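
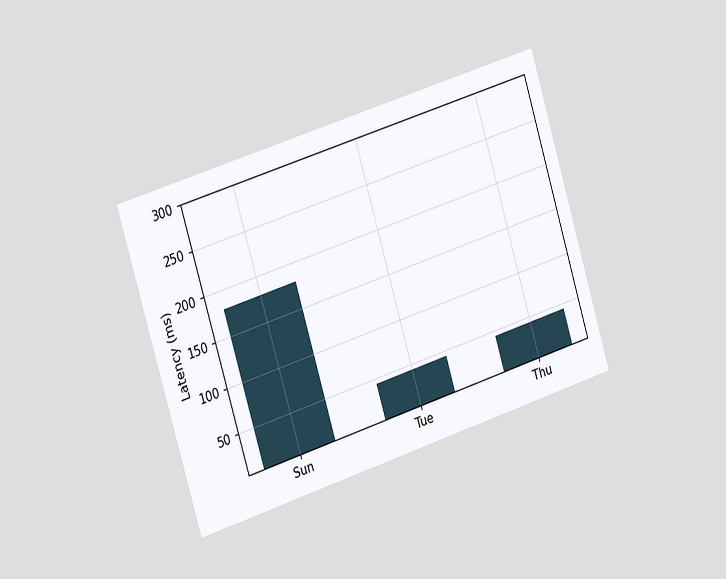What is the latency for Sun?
180ms

The chart is tilted about 17° counter-clockwise and viewed slightly from the left. Reading along the chart's y-axis, the Sun bar reaches 180ms.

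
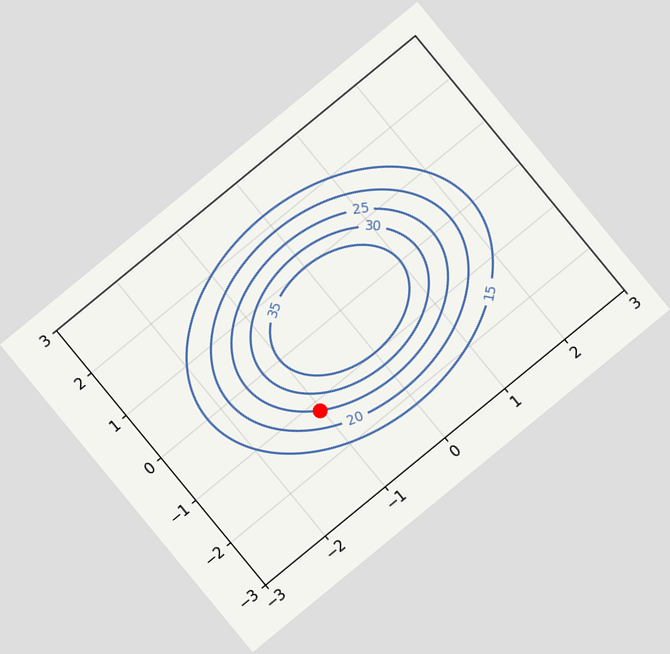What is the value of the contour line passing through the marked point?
25

The chart is tilted about 39° counter-clockwise. The marked point sits on the contour labelled 25.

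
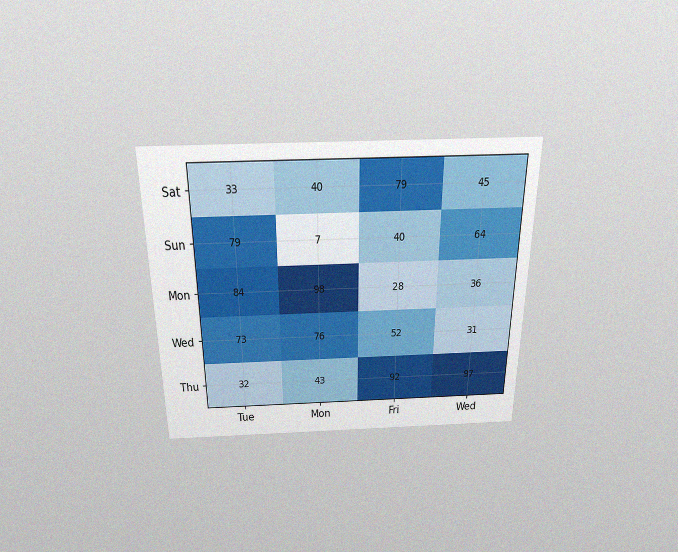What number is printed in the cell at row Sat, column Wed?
The chart is viewed slightly from above, with some photo noise. The (Sat, Wed) cell reads 45.

45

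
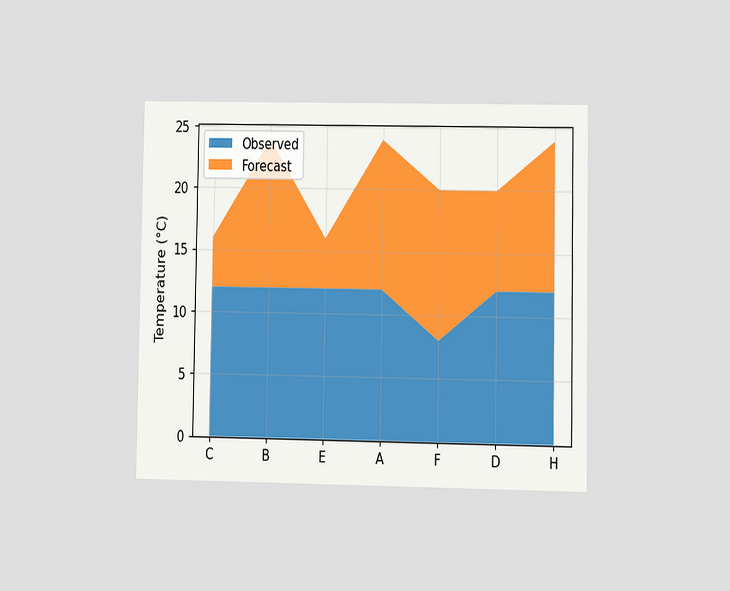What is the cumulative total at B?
24°C

The chart is viewed at a slight angle. The stacked total at B reaches 24°C.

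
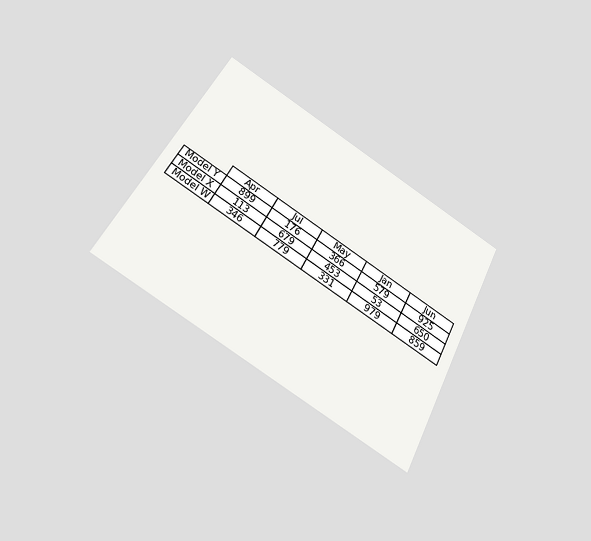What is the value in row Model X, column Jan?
53

The chart is tilted about 29° clockwise and viewed slightly from below. The (Model X, Jan) cell reads 53.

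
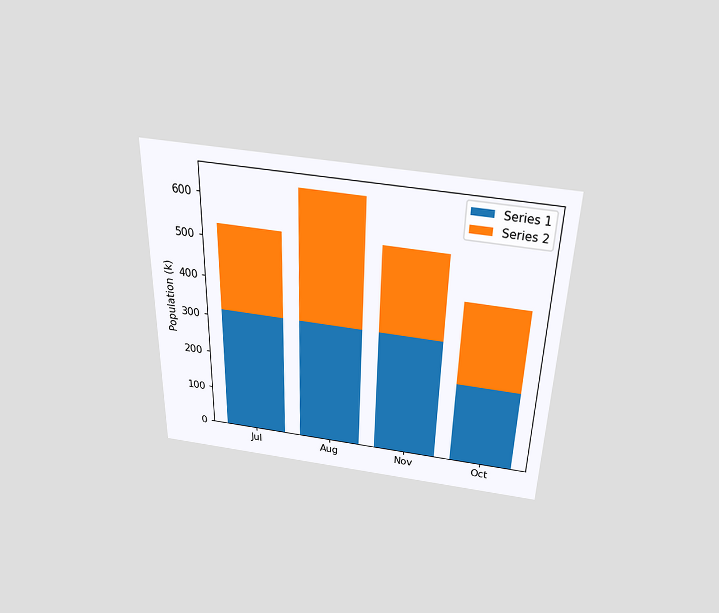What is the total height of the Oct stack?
424k

The chart is viewed slightly from above. The Oct stack's top reaches 424k on the y-axis.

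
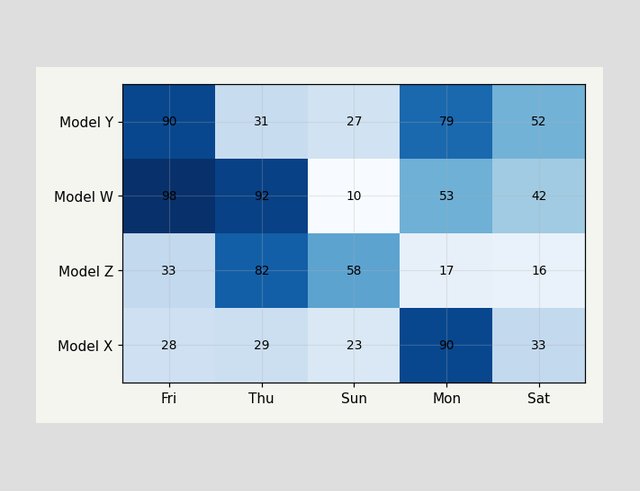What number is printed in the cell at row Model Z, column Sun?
The (Model Z, Sun) cell reads 58.

58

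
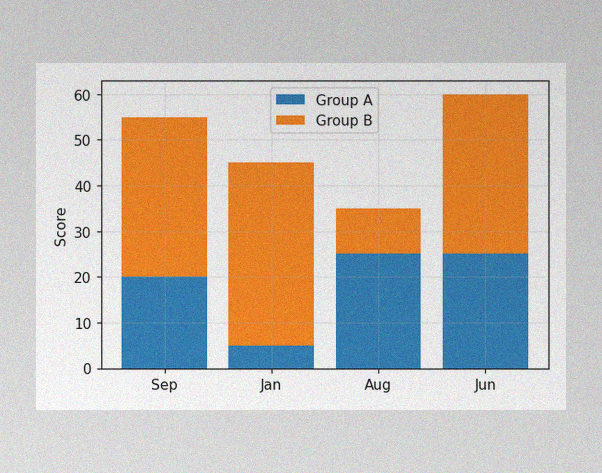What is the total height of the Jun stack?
60

The image has some photo noise and uneven lighting. The Jun stack's top reaches 60 on the y-axis.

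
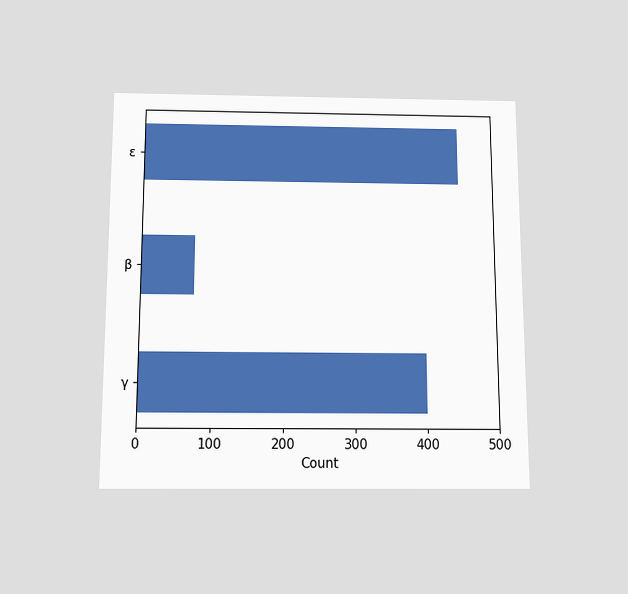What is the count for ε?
450

The chart is viewed slightly from below. Reading along the chart's x-axis, the ε bar reaches 450.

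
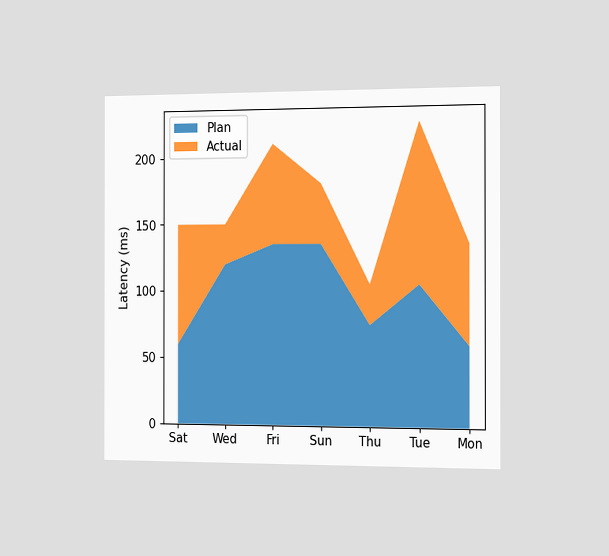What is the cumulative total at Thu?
The chart is viewed slightly from the right. The stacked total at Thu reaches 105ms.

105ms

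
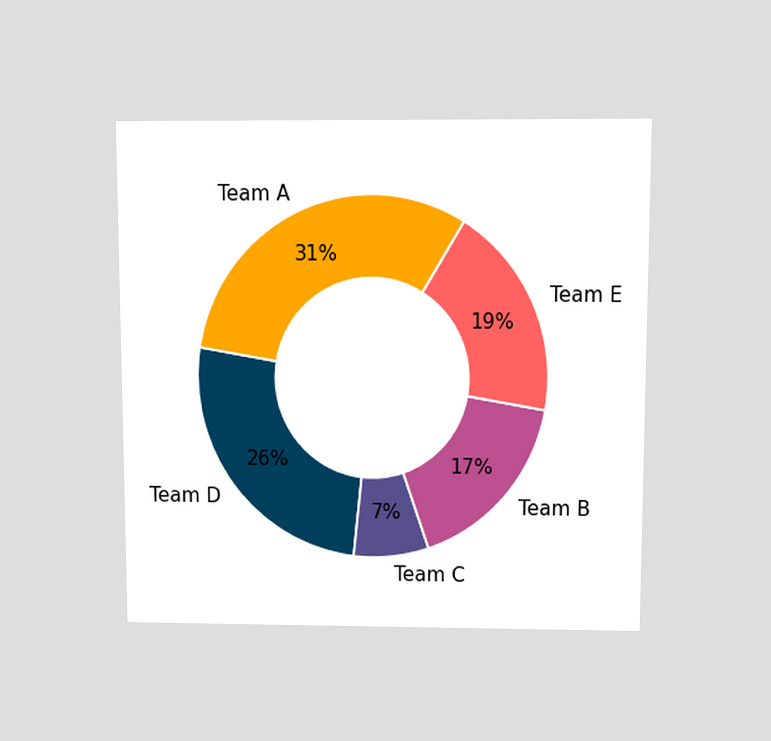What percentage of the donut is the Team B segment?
The chart is viewed slightly from above. The Team B segment takes up 17% of the ring.

17%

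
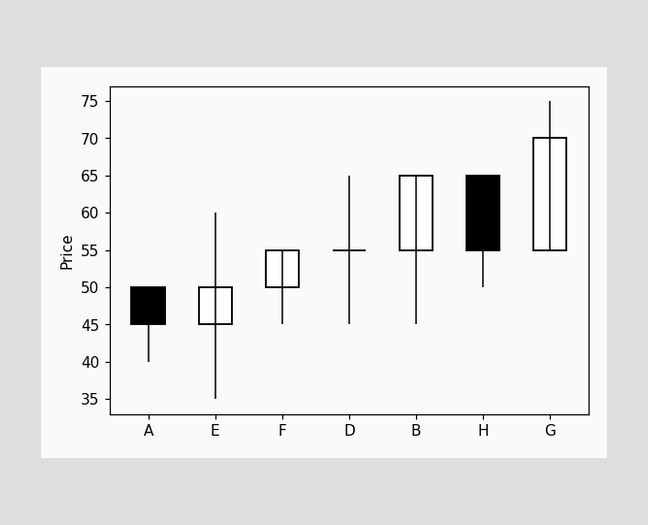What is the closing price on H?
The H candle closes at 55.

55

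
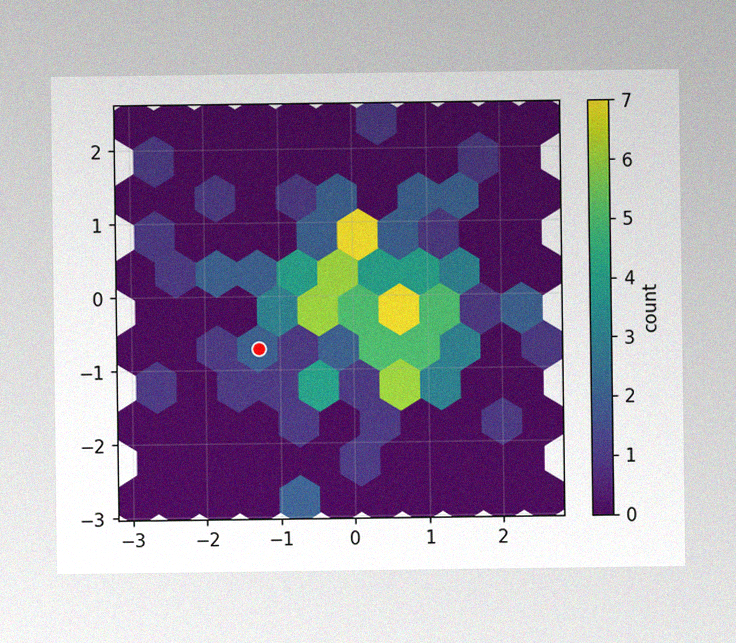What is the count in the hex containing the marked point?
2

The image has some photo noise and uneven lighting. The marked hex reads 2 on the colorbar.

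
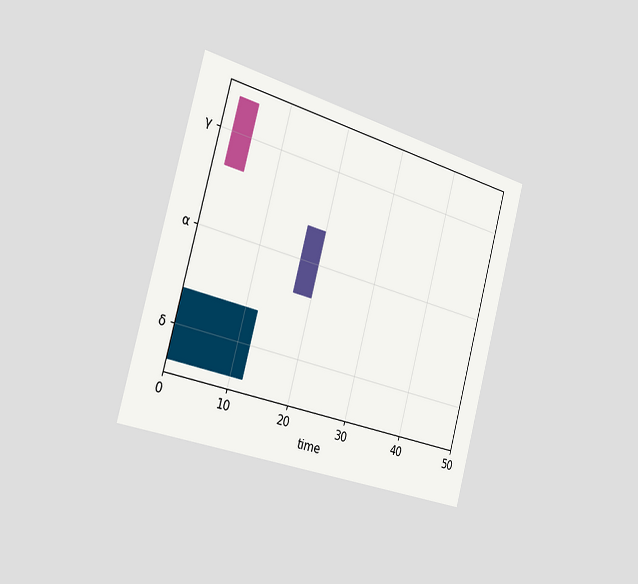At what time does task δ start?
0

The chart is tilted about 15° clockwise and viewed slightly from the left. The δ bar begins at t=0.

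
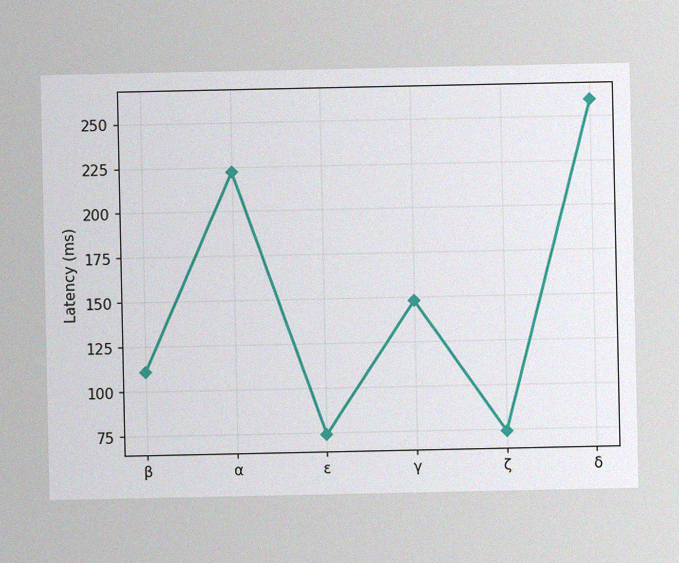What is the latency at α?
222ms

The image has some photo noise and uneven lighting. At α, the line is at 222ms.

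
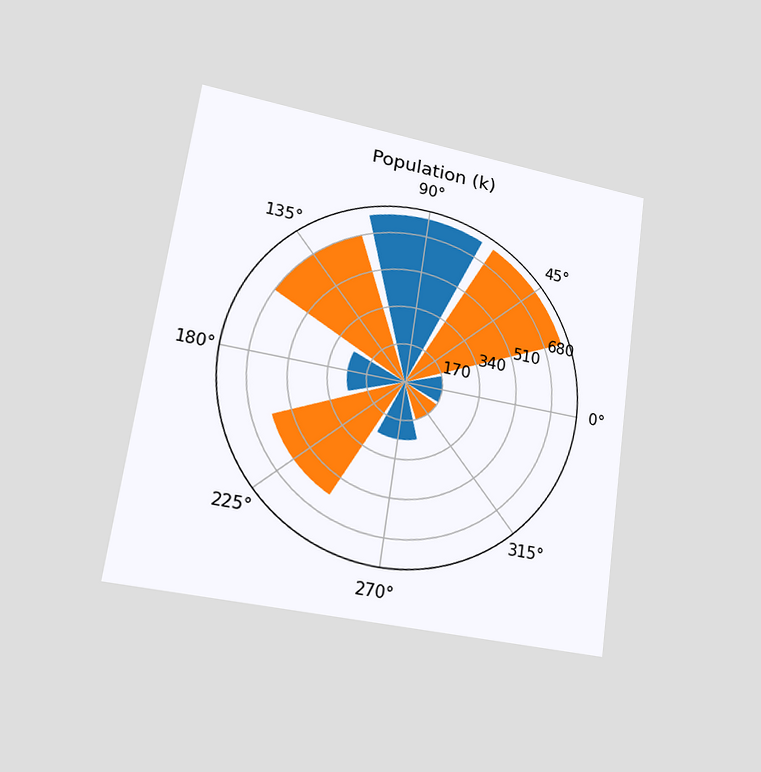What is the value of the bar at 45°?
The chart is tilted about 8° clockwise and viewed at a slight angle. The bar at 45° reaches 765k on the radial axis.

765k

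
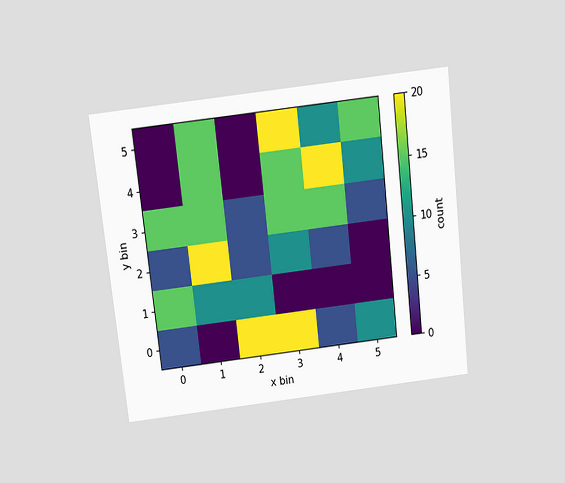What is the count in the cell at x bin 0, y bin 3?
The chart is tilted about 6° counter-clockwise and viewed slightly from above. Matching the cell (0, 3) against the colorbar gives 15.

15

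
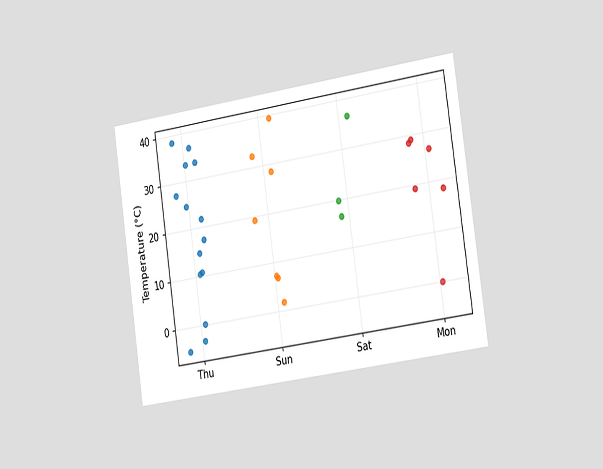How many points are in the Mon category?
6

The chart is tilted about 8° counter-clockwise and viewed slightly from the right. Counting the markers in the Mon column gives 6.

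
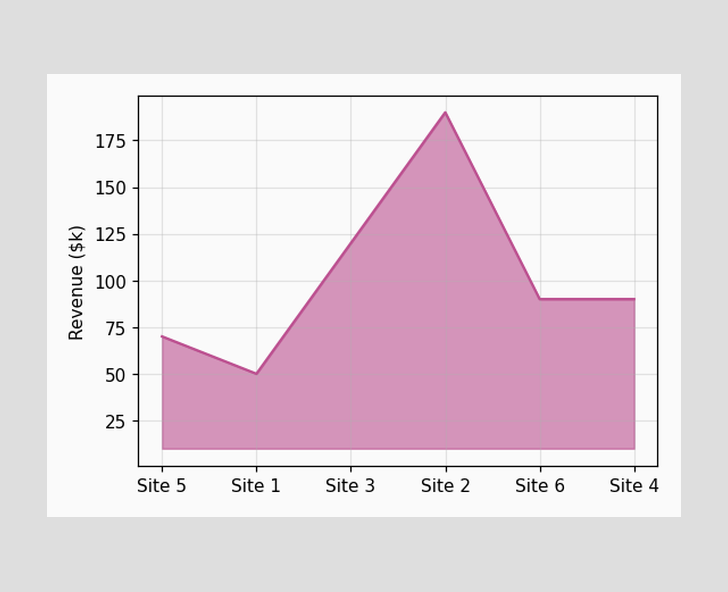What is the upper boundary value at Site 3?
At Site 3 the upper boundary is at $120k.

$120k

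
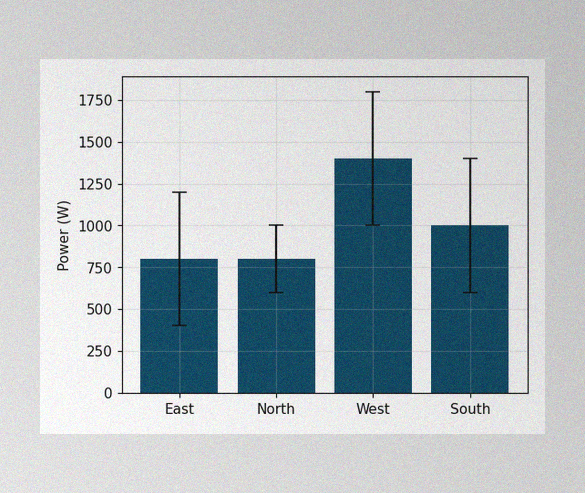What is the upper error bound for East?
1200W

The image has some photo noise and uneven lighting. The East bar's upper whisker reaches 1200W.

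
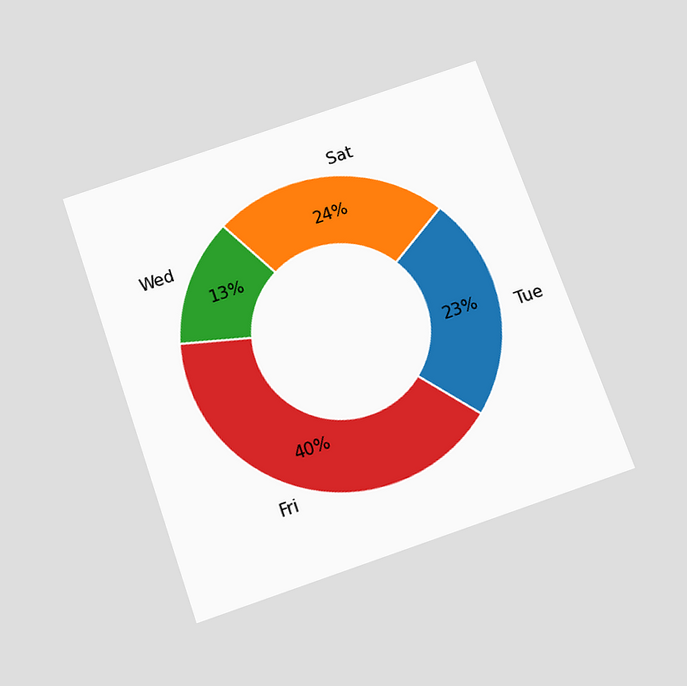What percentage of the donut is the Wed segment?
The chart is tilted about 19° counter-clockwise and viewed slightly from below. The Wed segment takes up 13% of the ring.

13%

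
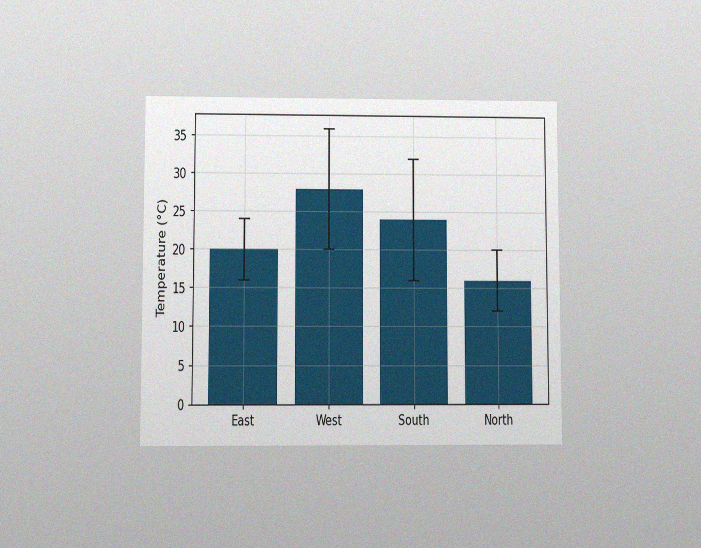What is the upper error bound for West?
The chart is viewed at a slight angle, with some photo noise. The West bar's upper whisker reaches 36°C.

36°C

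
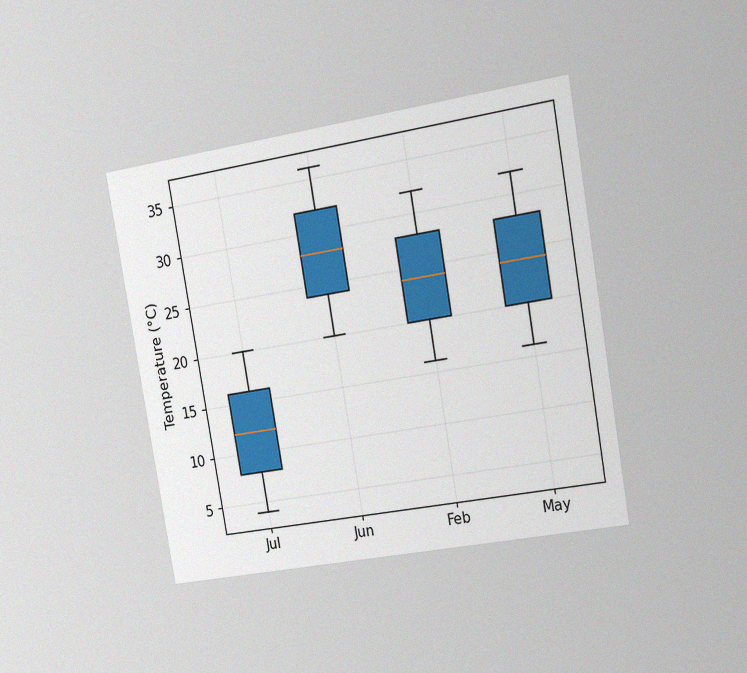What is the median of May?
The chart is tilted about 10° counter-clockwise and viewed slightly from the right, with some photo noise. The median line in the May box sits at 24°C.

24°C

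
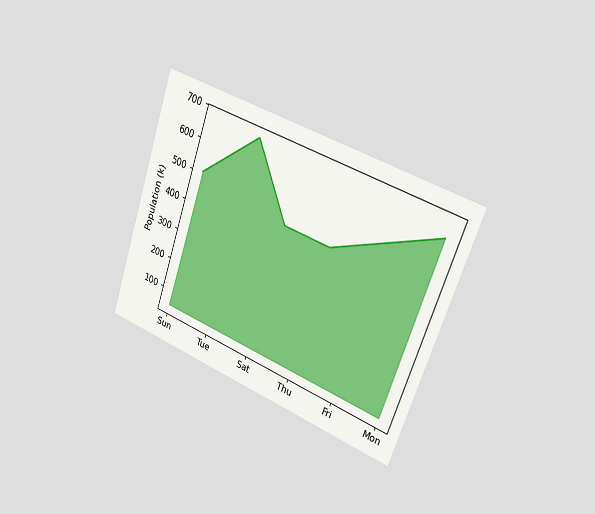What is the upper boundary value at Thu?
The chart is tilted about 20° clockwise and viewed slightly from the right. At Thu the upper boundary is at 462k.

462k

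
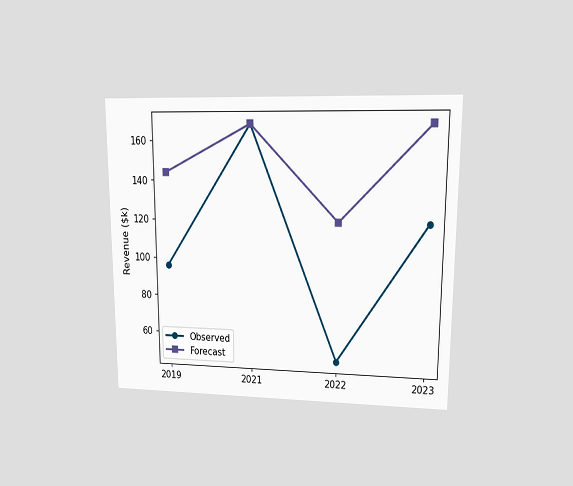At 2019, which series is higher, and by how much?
Forecast, by $48k

The chart is viewed at a slight angle. At 2019, Forecast sits above the other line by $48k.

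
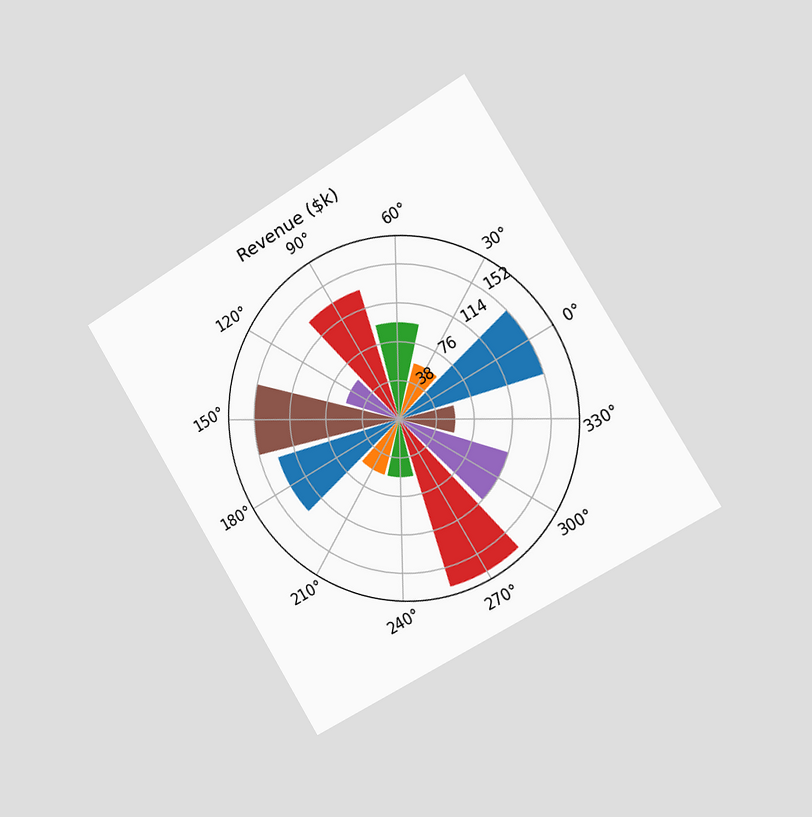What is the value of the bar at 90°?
$133k

The chart is tilted about 31° counter-clockwise and viewed slightly from the right. The bar at 90° reaches $133k on the radial axis.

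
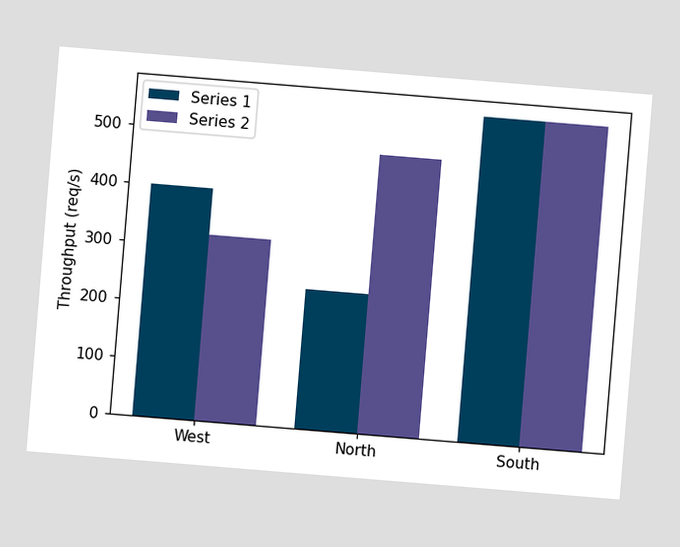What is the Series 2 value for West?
The chart is tilted about 5° clockwise. The Series 2 bar at West reaches 320req/s on the y-axis.

320req/s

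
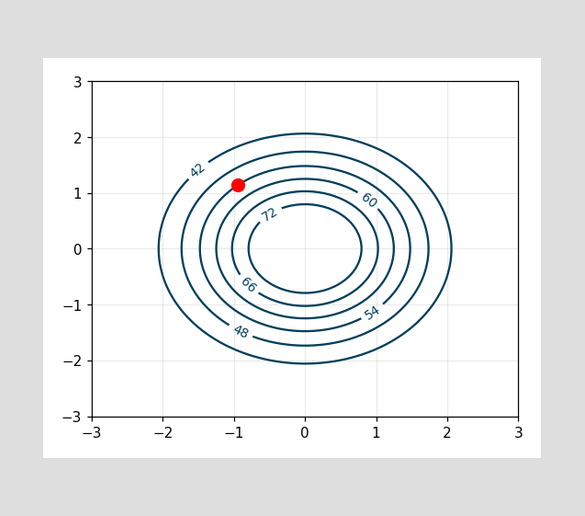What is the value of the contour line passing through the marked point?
54

The marked point sits on the contour labelled 54.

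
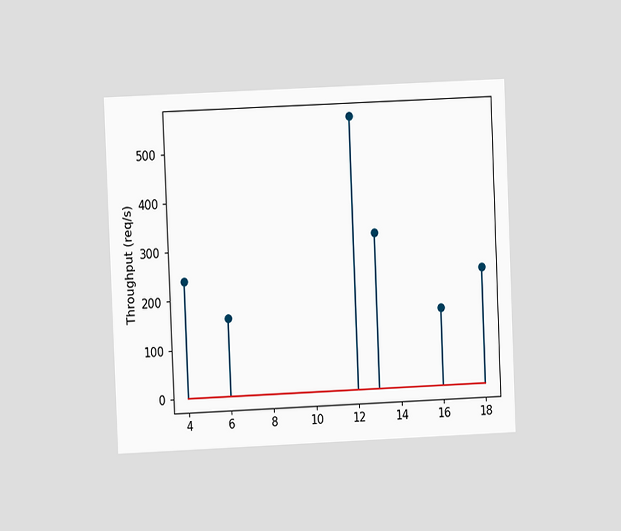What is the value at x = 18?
The chart is tilted about 2° counter-clockwise and viewed at a slight angle. The stem at x=18 reaches 240req/s.

240req/s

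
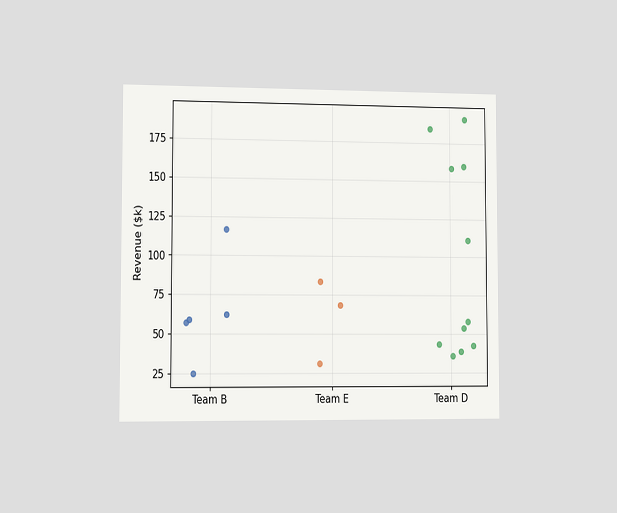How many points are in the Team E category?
3

The chart is viewed slightly from the left. Counting the markers in the Team E column gives 3.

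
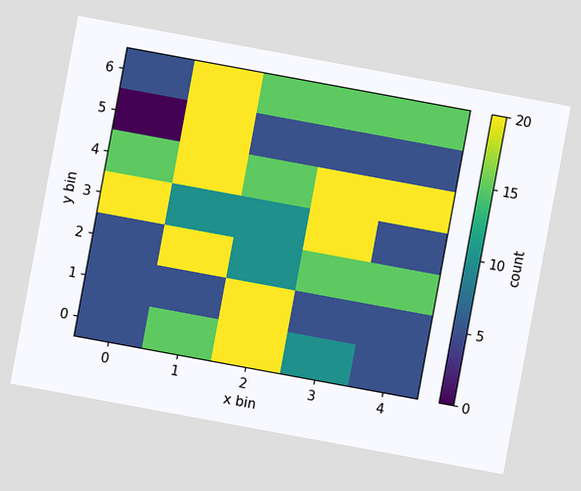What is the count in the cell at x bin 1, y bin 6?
The chart is tilted about 10° clockwise. Matching the cell (1, 6) against the colorbar gives 20.

20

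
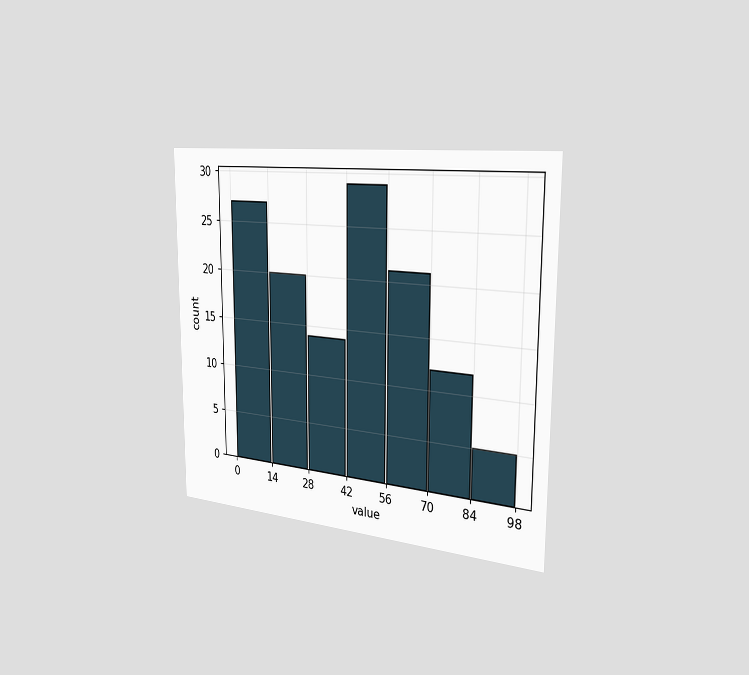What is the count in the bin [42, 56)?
29

The chart is viewed slightly from the right. The [42, 56) bin has height 29.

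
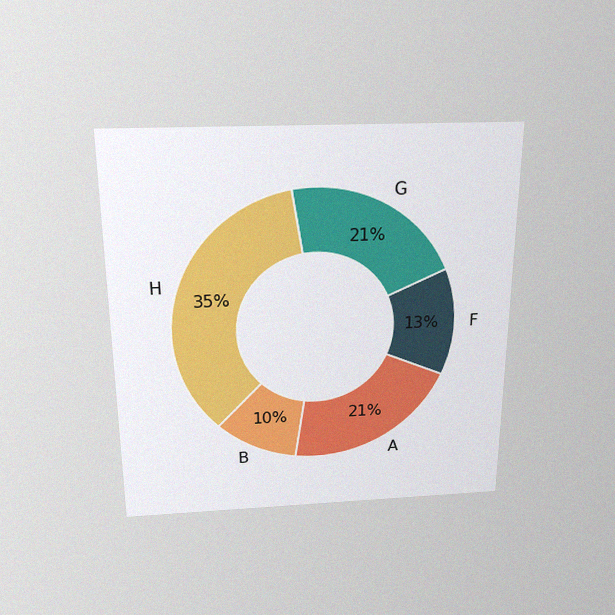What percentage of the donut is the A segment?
21%

The chart is viewed slightly from above, with some photo noise. The A segment takes up 21% of the ring.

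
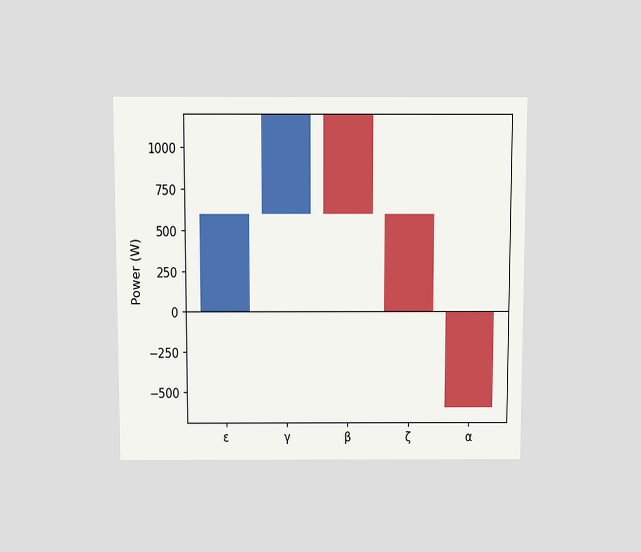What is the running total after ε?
The chart is viewed slightly from above. After ε the running total reaches 600W.

600W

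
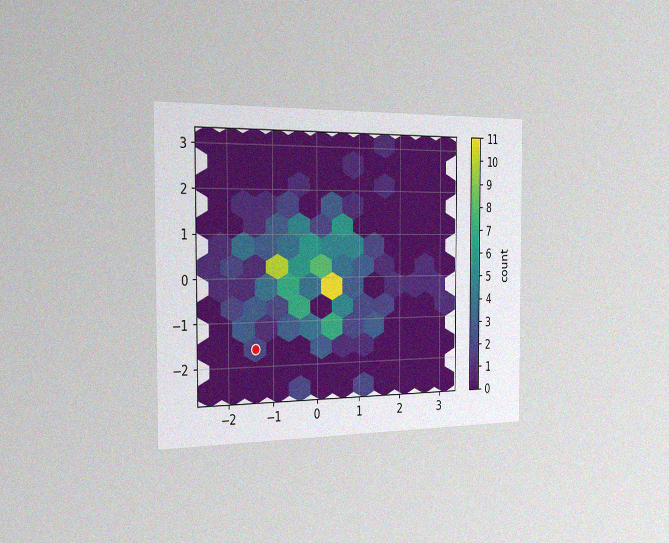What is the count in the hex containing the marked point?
2

The chart is viewed slightly from the left, with some photo noise. The marked hex reads 2 on the colorbar.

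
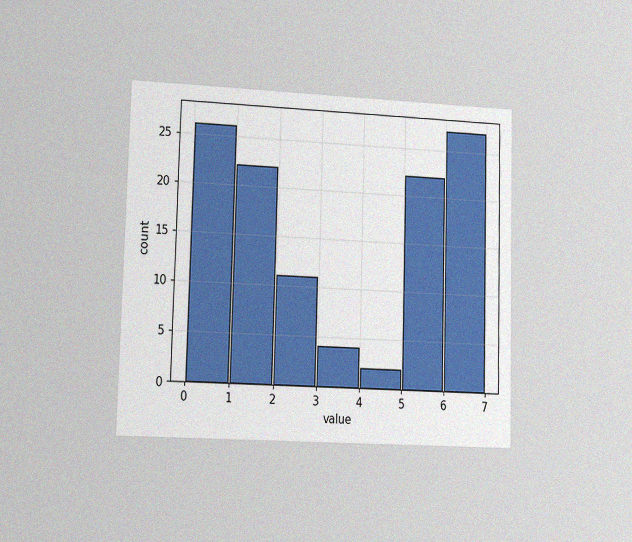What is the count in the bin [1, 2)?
22

The chart is viewed slightly from the left, with some photo noise. The [1, 2) bin has height 22.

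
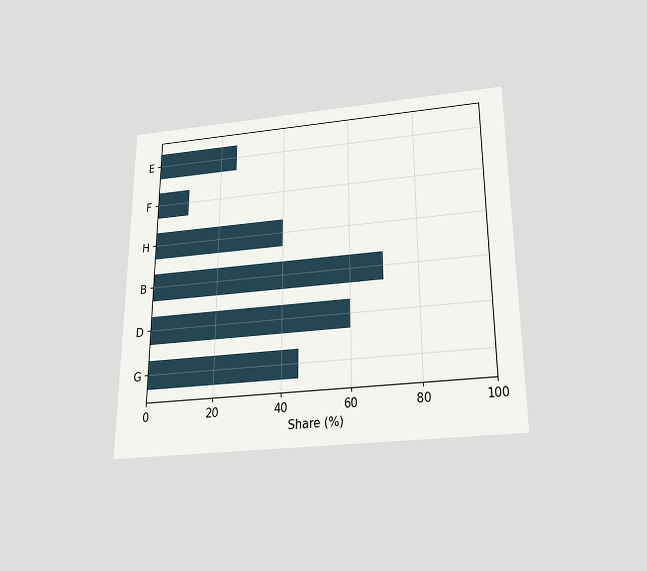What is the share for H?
40%

The chart is viewed slightly from below. Reading along the chart's x-axis, the H bar reaches 40%.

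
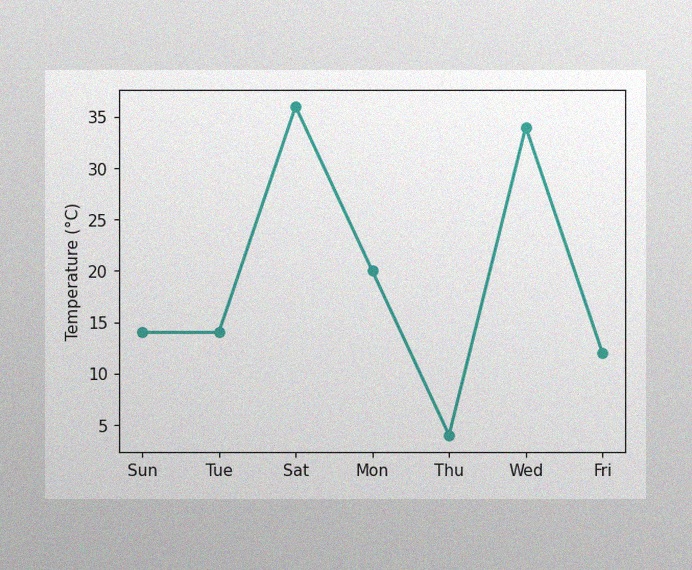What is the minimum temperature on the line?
The image has some photo noise and uneven lighting. The lowest point is at Thu, and reading across to the y-axis gives 4°C.

4°C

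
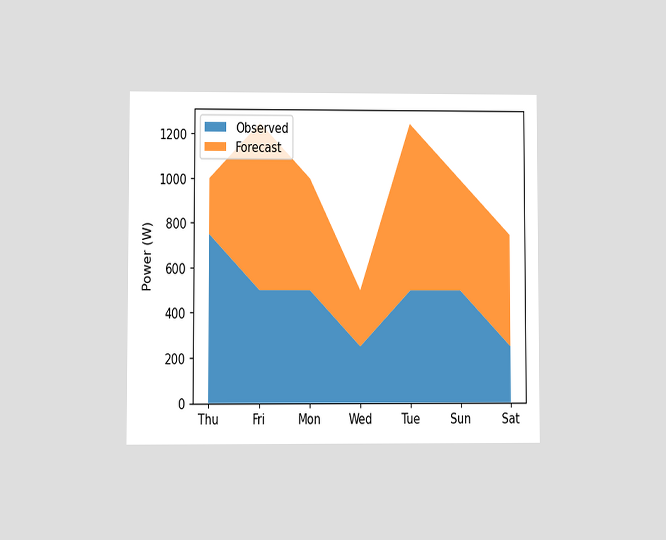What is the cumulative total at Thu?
1000W

The chart is viewed at a slight angle. The stacked total at Thu reaches 1000W.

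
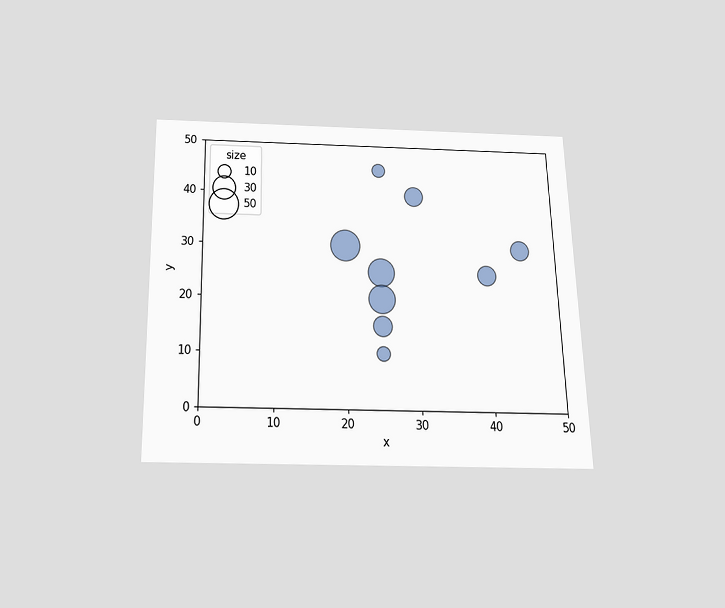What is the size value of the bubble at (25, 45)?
10

The chart is viewed slightly from below. Matching the bubble at (25, 45) against the size legend gives 10.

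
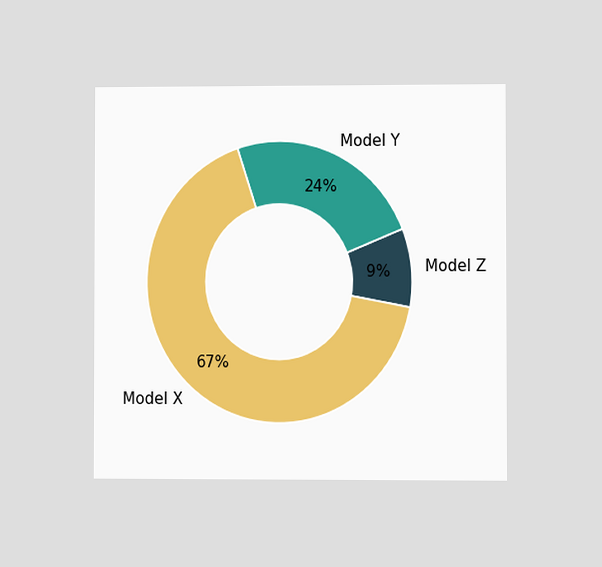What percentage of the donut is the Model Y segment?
The chart is viewed at a slight angle. The Model Y segment takes up 24% of the ring.

24%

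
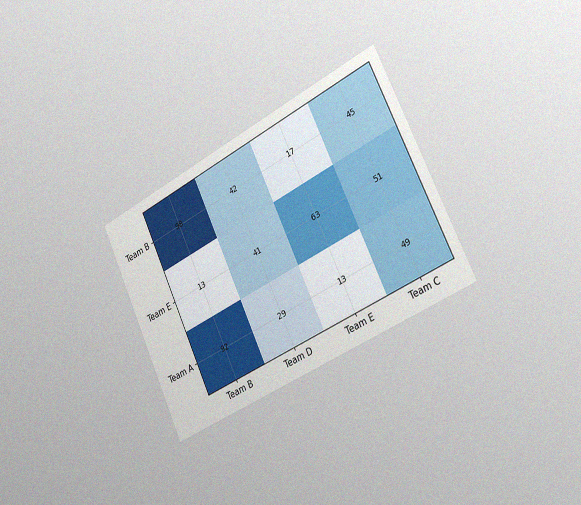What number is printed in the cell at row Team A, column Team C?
The chart is tilted about 26° counter-clockwise and viewed slightly from the right, with some photo noise. The (Team A, Team C) cell reads 49.

49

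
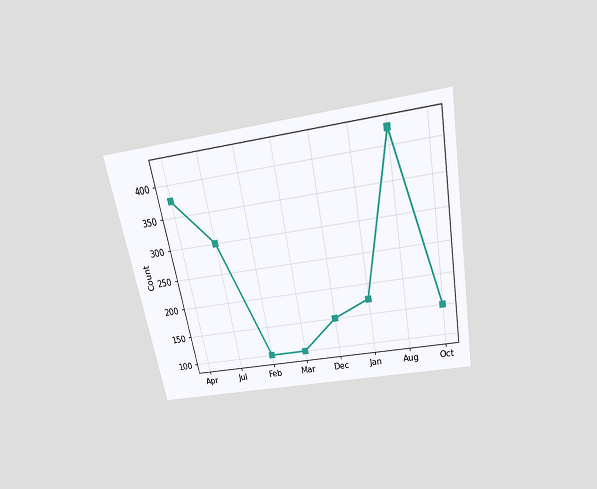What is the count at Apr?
375

The chart is tilted about 11° counter-clockwise and viewed slightly from above. At Apr, the line is at 375.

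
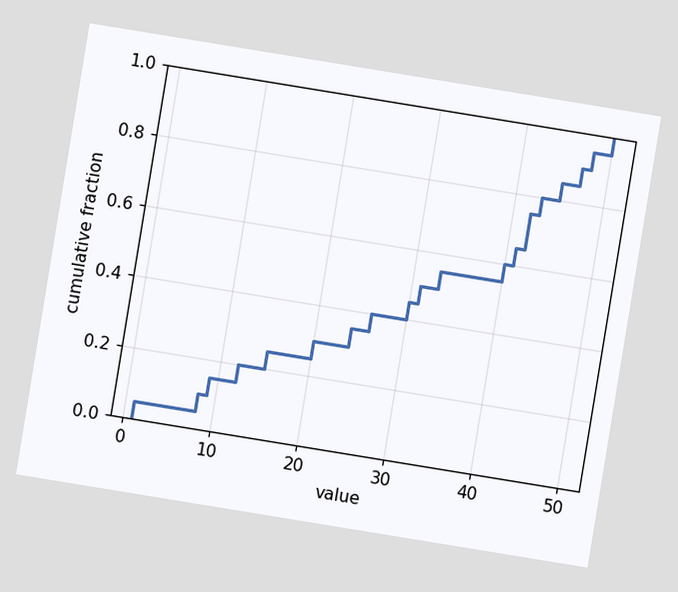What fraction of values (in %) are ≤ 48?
The chart is tilted about 9° clockwise. At x=48 the ECDF step is at 95%.

95%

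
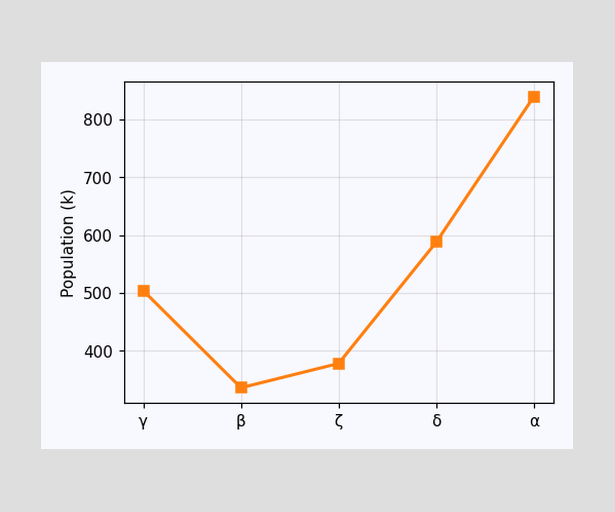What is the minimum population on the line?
336k

The lowest point is at β, and reading across to the y-axis gives 336k.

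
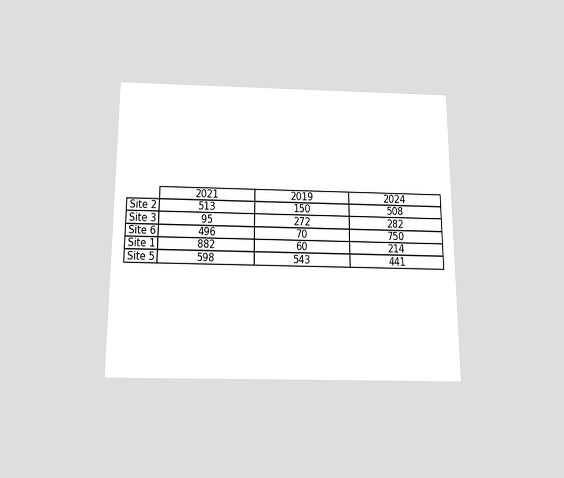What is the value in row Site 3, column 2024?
The chart is viewed slightly from below. The (Site 3, 2024) cell reads 282.

282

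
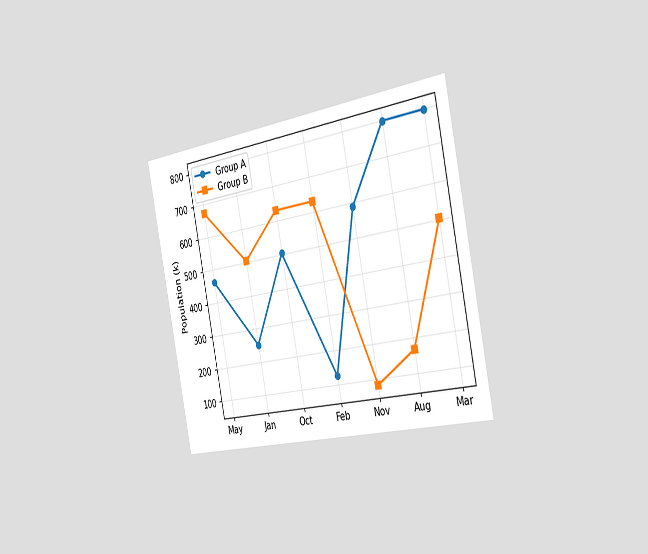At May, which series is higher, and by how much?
The chart is tilted about 11° counter-clockwise and viewed slightly from the right. At May, Group B sits above the other line by 210k.

Group B, by 210k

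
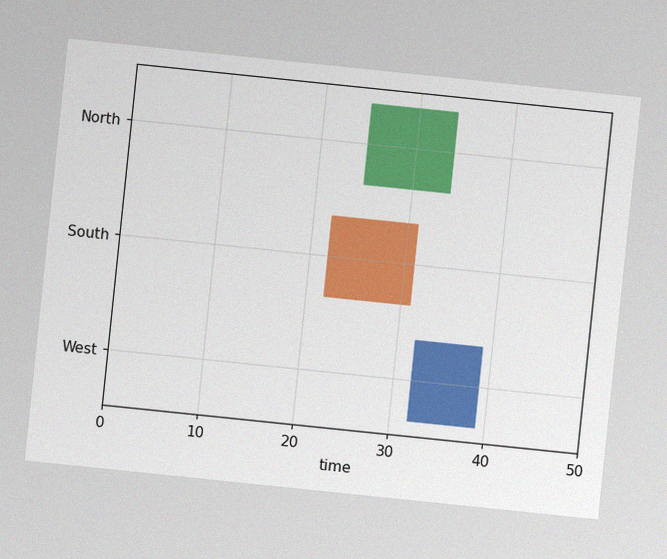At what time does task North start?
25

The chart is tilted about 6° clockwise, with some photo noise. The North bar begins at t=25.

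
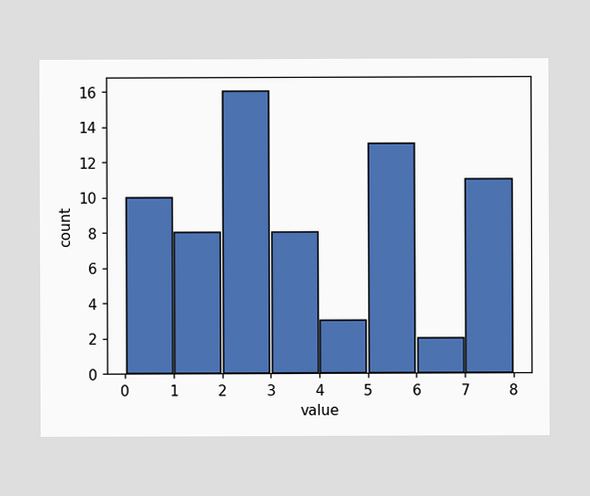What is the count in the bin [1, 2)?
8

The [1, 2) bin has height 8.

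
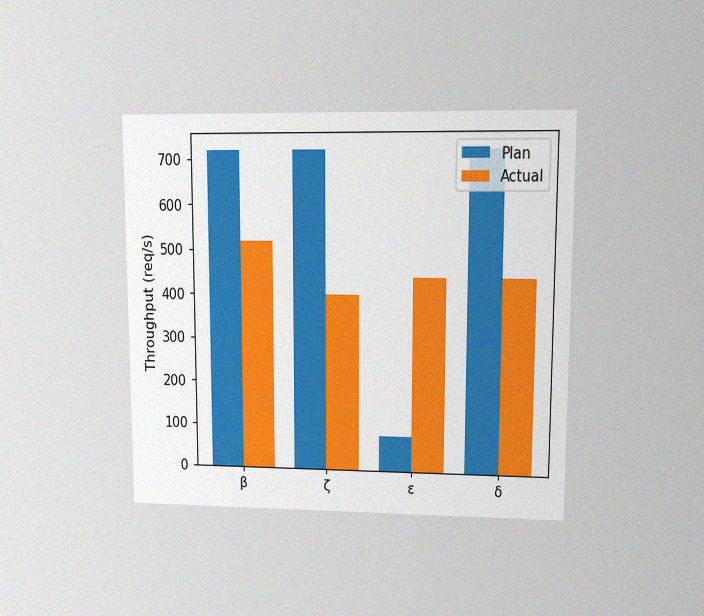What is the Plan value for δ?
The chart is viewed at a slight angle, with some photo noise. The Plan bar at δ reaches 720req/s on the y-axis.

720req/s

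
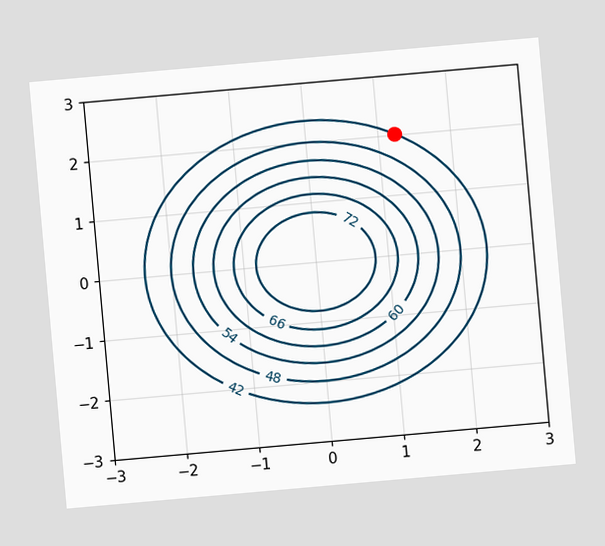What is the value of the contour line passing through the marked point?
42

The chart is tilted about 5° counter-clockwise. The marked point sits on the contour labelled 42.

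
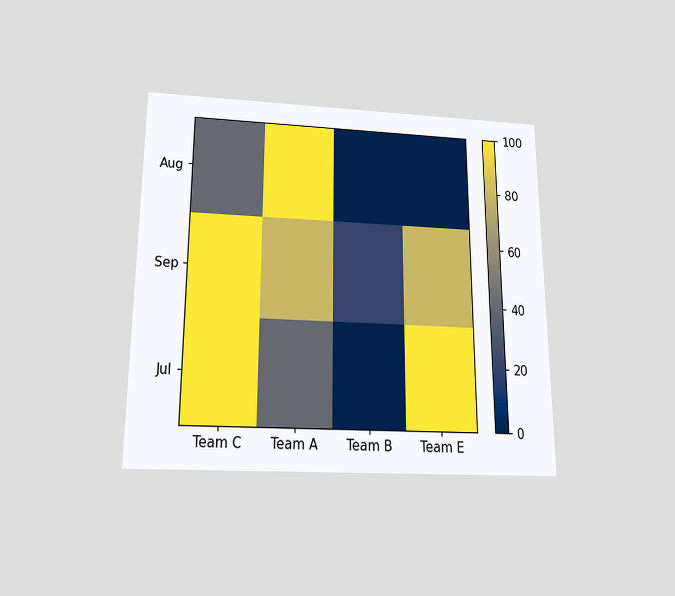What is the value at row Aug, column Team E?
The chart is viewed slightly from below. Matching cell (Aug, Team E) against the colorbar gives 0.

0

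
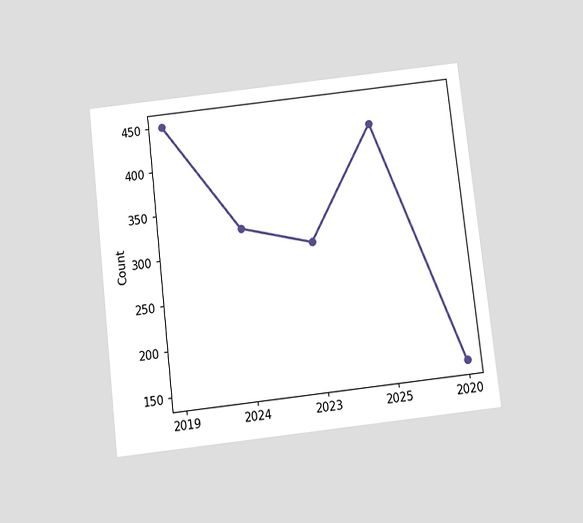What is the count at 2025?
The chart is tilted about 7° counter-clockwise and viewed slightly from below. At 2025, the line is at 425.

425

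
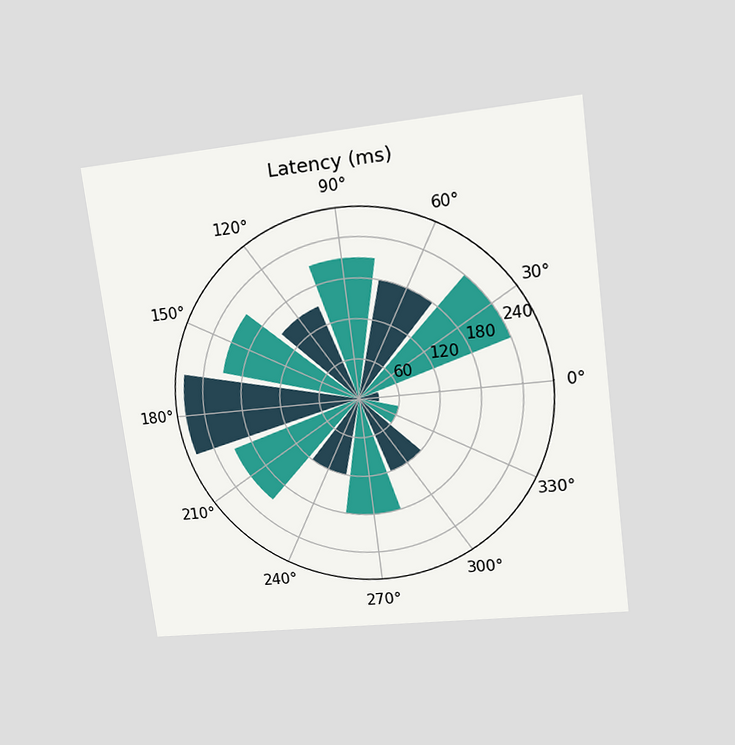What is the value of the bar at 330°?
60ms

The chart is tilted about 7° counter-clockwise and viewed at a slight angle. The bar at 330° reaches 60ms on the radial axis.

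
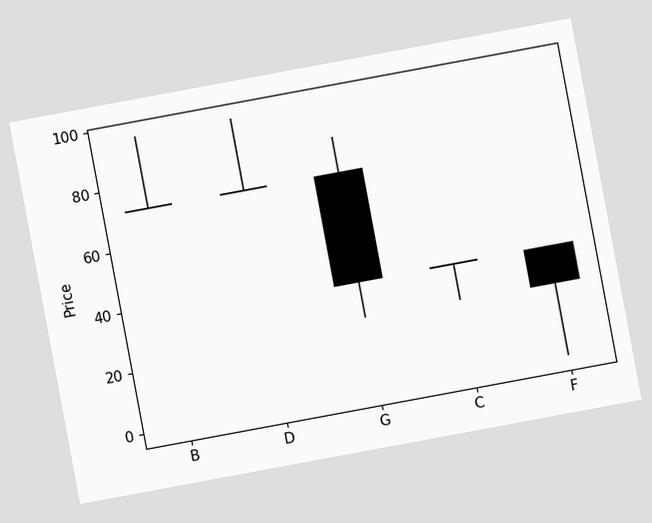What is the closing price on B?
72

The chart is tilted about 11° counter-clockwise. The B candle closes at 72.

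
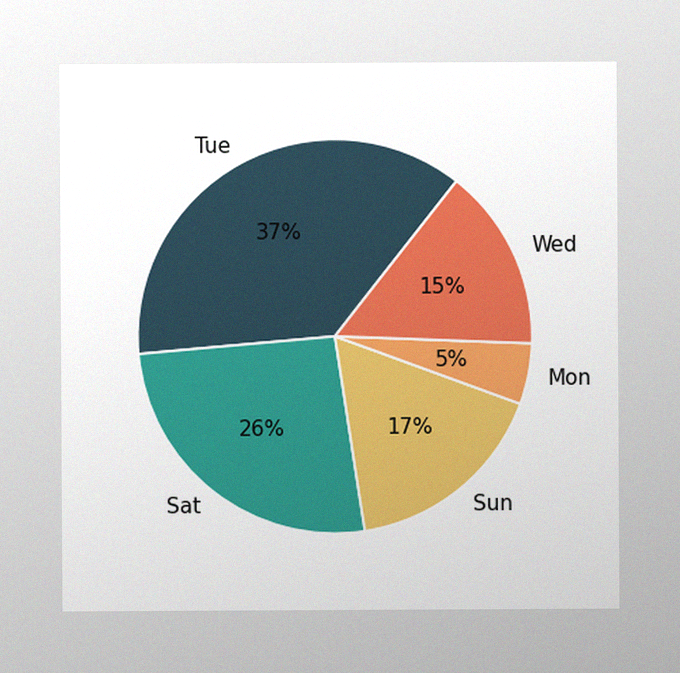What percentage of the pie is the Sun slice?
The image has some photo noise and uneven lighting. The Sun slice takes up 17% of the pie.

17%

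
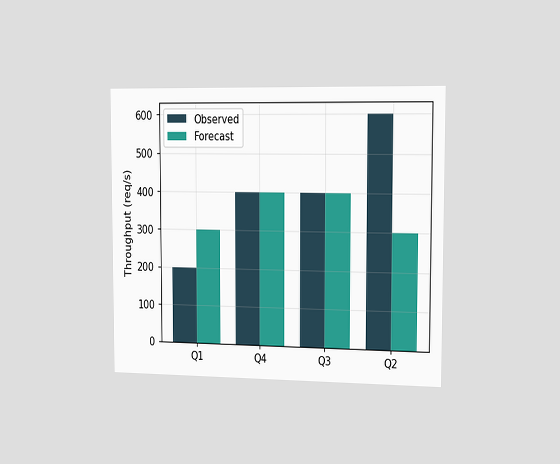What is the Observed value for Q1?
The chart is viewed slightly from the right. The Observed bar at Q1 reaches 200req/s on the y-axis.

200req/s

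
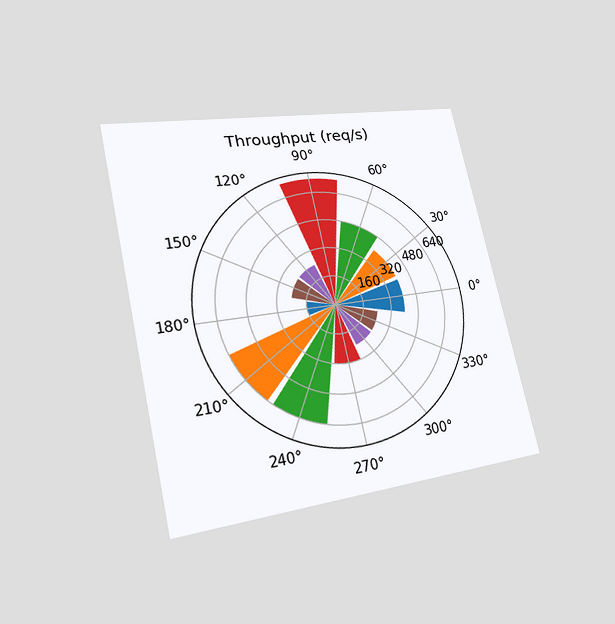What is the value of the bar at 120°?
The chart is tilted about 13° counter-clockwise and viewed at a slight angle. The bar at 120° reaches 240req/s on the radial axis.

240req/s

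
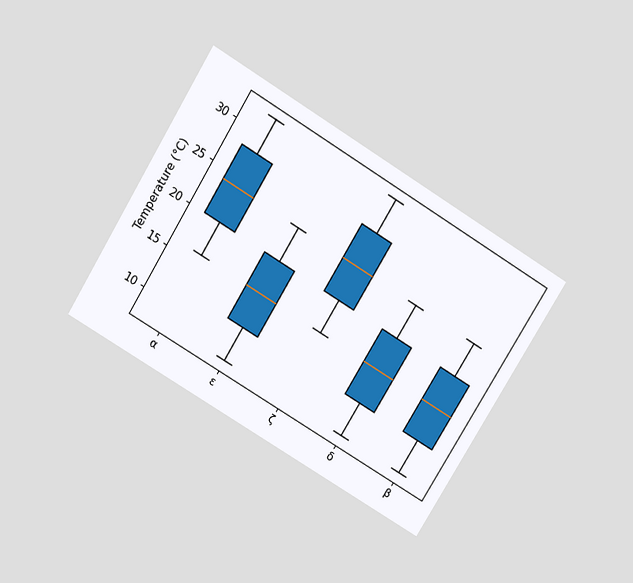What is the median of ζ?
24°C

The chart is tilted about 31° clockwise and viewed slightly from above. The median line in the ζ box sits at 24°C.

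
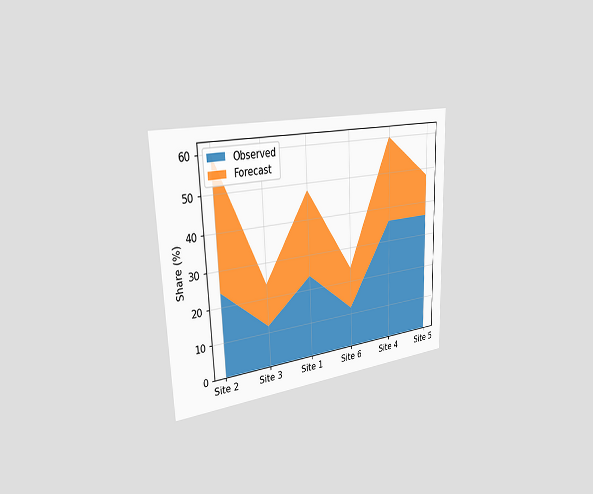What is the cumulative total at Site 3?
24%

The chart is tilted about 2° counter-clockwise and viewed slightly from the left. The stacked total at Site 3 reaches 24%.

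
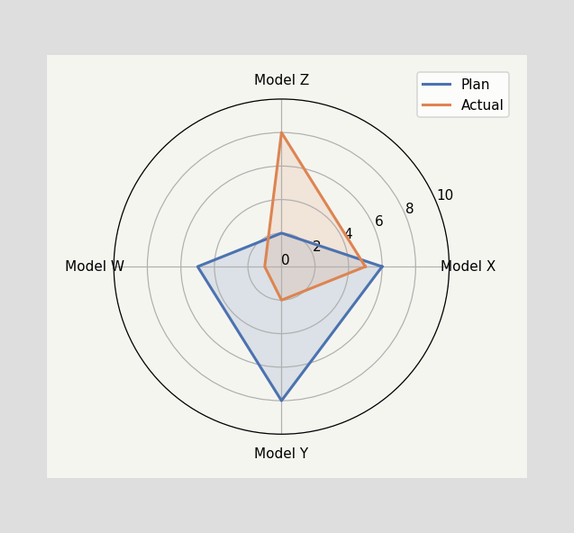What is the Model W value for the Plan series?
5

On the Model W axis, Plan reaches 5.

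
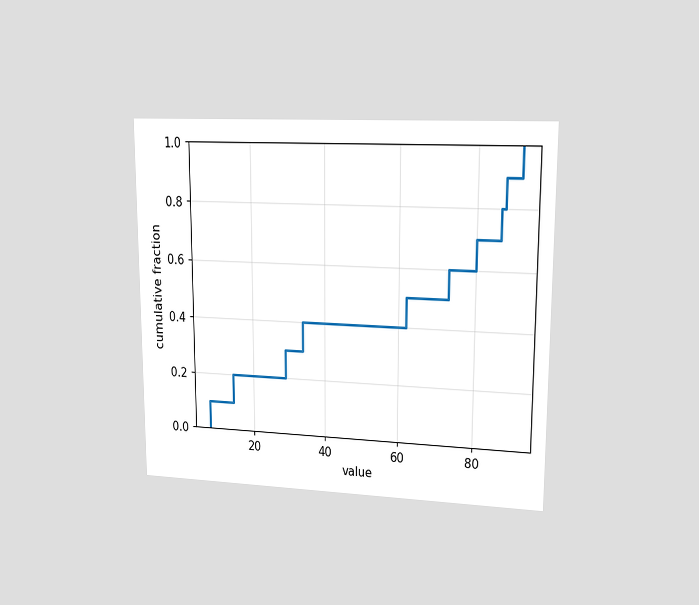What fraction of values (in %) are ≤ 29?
30%

The chart is viewed at a slight angle. At x=29 the ECDF step is at 30%.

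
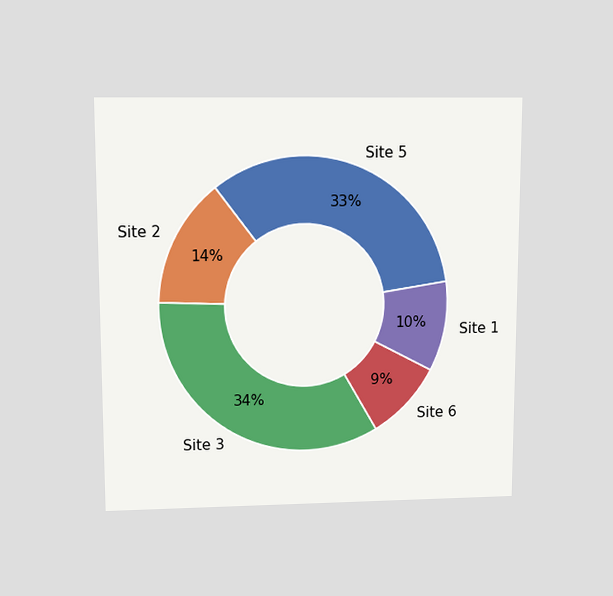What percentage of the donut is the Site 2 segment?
The chart is viewed slightly from above. The Site 2 segment takes up 14% of the ring.

14%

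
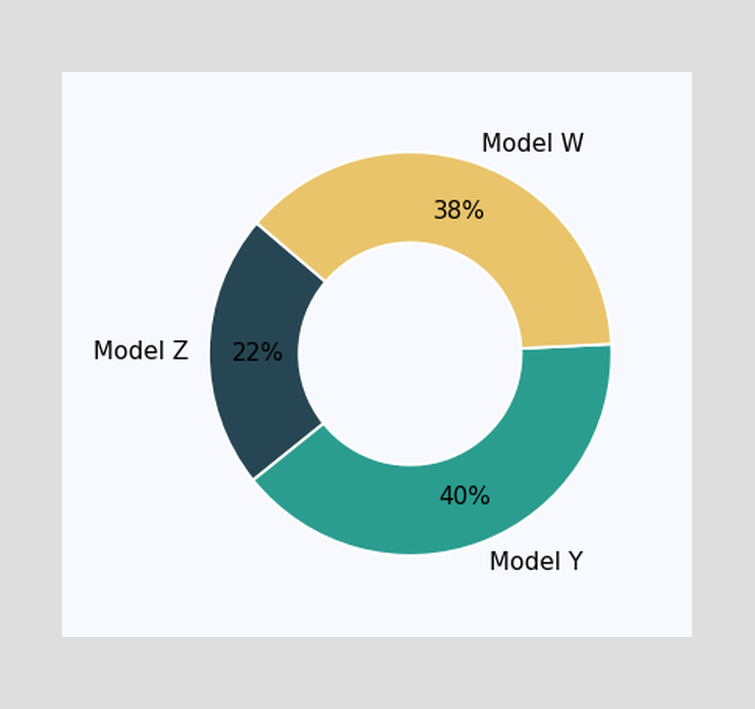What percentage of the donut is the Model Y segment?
The Model Y segment takes up 40% of the ring.

40%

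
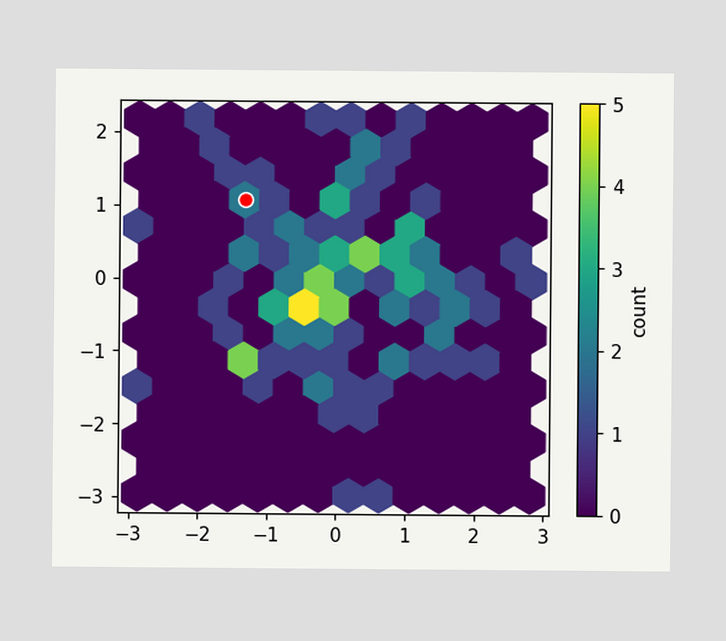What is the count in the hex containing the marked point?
The marked hex reads 2 on the colorbar.

2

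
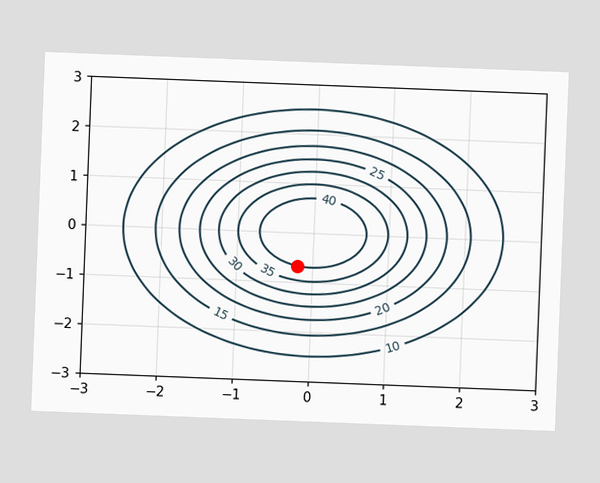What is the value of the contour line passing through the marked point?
40

The chart is tilted about 2° clockwise. The marked point sits on the contour labelled 40.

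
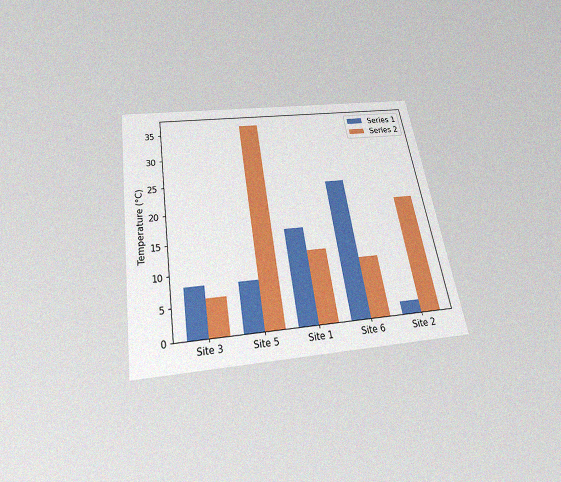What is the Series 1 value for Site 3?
The chart is tilted about 9° counter-clockwise and viewed slightly from below, with some photo noise. The Series 1 bar at Site 3 reaches 8°C on the y-axis.

8°C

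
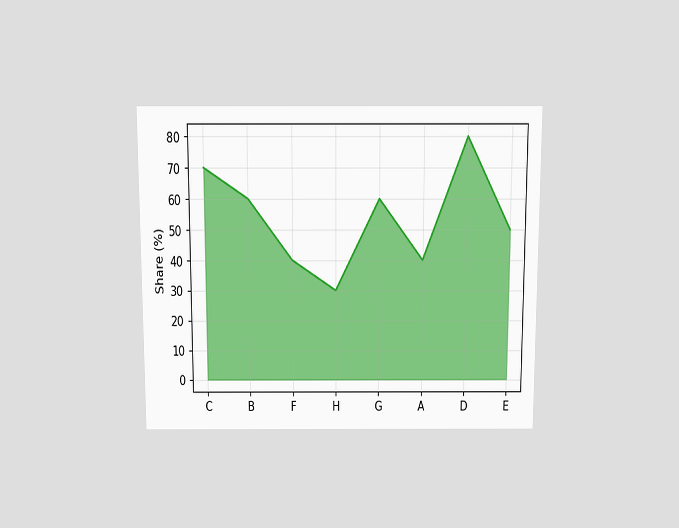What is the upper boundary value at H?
30%

The chart is viewed slightly from above. At H the upper boundary is at 30%.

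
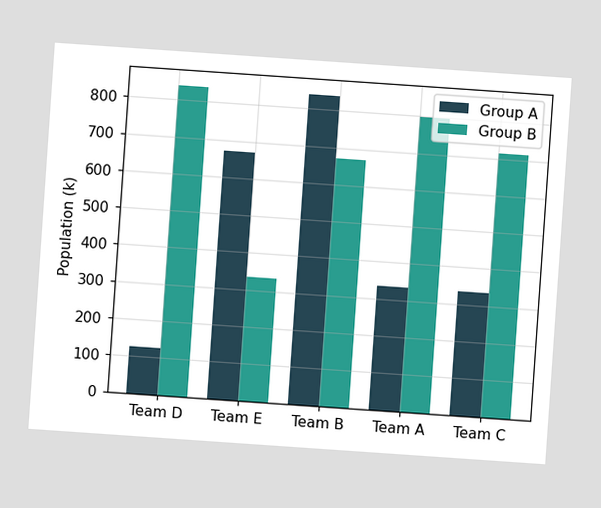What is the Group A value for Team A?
The chart is tilted about 4° clockwise. The Group A bar at Team A reaches 336k on the y-axis.

336k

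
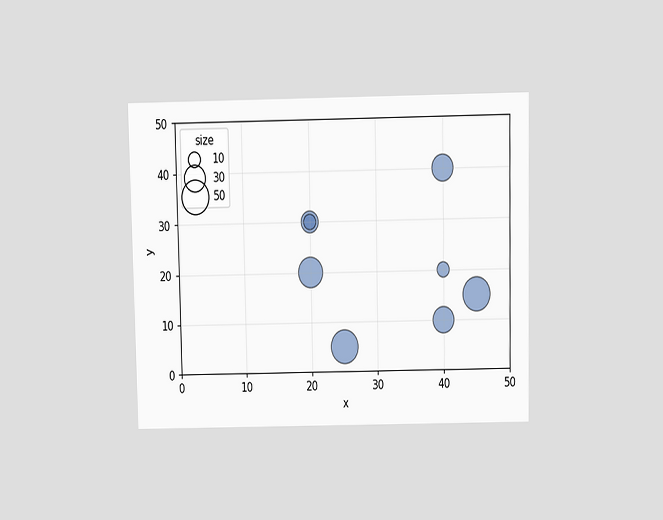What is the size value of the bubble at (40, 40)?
30

The chart is viewed slightly from above. Matching the bubble at (40, 40) against the size legend gives 30.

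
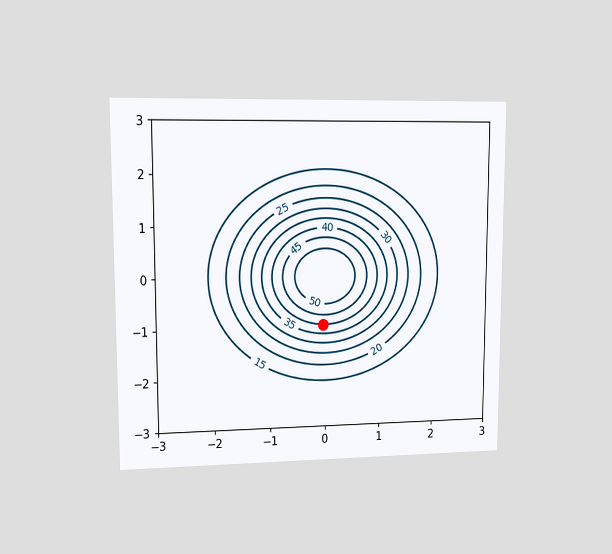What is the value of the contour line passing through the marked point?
The chart is viewed at a slight angle. The marked point sits on the contour labelled 40.

40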